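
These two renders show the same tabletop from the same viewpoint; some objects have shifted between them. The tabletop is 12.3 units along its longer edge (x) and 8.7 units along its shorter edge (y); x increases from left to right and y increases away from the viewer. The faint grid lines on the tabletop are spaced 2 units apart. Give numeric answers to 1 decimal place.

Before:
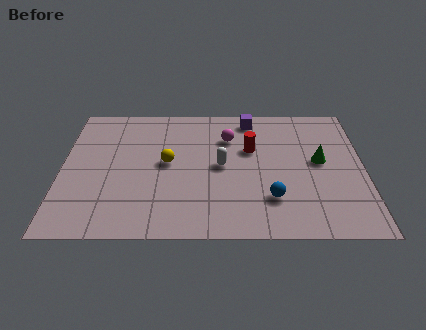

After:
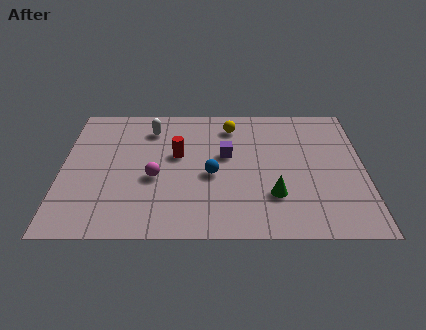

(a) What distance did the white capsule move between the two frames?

3.8

From (6.5, 4.4) to (3.6, 6.9), the white capsule covered √(2.9² + 2.5²) ≈ 3.8 units.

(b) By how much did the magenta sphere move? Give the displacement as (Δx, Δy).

(-3.0, -2.7)

From the two frames, the magenta sphere sits at roughly (6.8, 6.3) before and (3.8, 3.6) after.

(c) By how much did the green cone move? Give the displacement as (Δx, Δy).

(-1.9, -2.2)

The green cone started near (10.5, 4.7) and ended near (8.6, 2.5).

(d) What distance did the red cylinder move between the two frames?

3.0

The red cylinder moved from about (7.7, 5.5) to (4.7, 5.1), a distance of √(3.0² + 0.4²) ≈ 3.0.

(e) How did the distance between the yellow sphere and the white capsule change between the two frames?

+1.1

Before: roughly 2.2 units apart; after: 3.3. That's 1.1 units further apart.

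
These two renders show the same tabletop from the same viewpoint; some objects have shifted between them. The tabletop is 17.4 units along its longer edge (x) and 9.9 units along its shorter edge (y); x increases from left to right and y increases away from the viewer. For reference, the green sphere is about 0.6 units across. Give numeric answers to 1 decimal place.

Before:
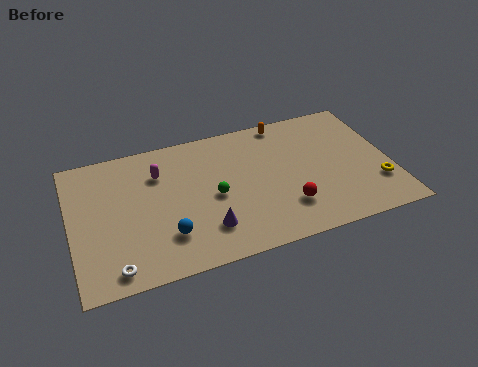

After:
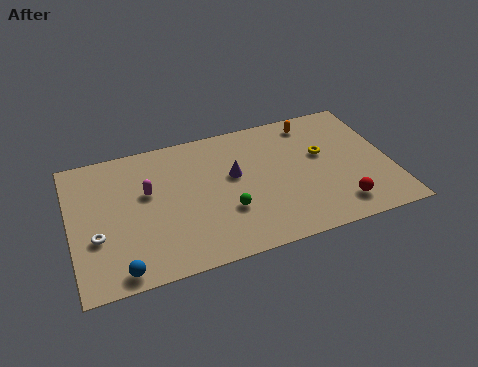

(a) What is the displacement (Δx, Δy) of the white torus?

(-0.8, 2.4)

The white torus started near (2.1, 1.2) and ended near (1.3, 3.6).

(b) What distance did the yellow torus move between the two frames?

4.1

From (16.5, 2.8) to (13.8, 5.9), the yellow torus covered √(2.7² + 3.1²) ≈ 4.1 units.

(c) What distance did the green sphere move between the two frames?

1.4

The green sphere moved from about (7.7, 4.6) to (8.3, 3.3), a distance of √(0.6² + 1.3²) ≈ 1.4.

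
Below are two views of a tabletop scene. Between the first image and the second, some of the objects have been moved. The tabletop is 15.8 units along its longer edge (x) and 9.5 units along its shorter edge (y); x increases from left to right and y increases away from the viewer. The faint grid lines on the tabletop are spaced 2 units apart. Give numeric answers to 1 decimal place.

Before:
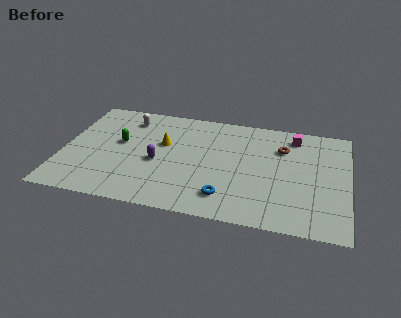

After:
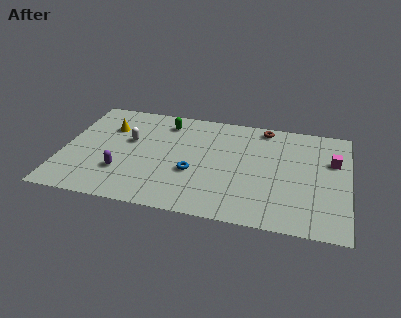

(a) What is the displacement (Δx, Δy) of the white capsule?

(0.2, -2.0)

From the two frames, the white capsule sits at roughly (3.4, 7.7) before and (3.6, 5.7) after.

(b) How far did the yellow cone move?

3.2

From (5.5, 5.8) to (2.4, 6.7), the yellow cone covered √(3.1² + 0.9²) ≈ 3.2 units.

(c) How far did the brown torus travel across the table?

2.0

The brown torus was near (12.1, 6.8) before and (11.0, 8.5) after, so it travelled √(1.1² + 1.7²) ≈ 2.0 units.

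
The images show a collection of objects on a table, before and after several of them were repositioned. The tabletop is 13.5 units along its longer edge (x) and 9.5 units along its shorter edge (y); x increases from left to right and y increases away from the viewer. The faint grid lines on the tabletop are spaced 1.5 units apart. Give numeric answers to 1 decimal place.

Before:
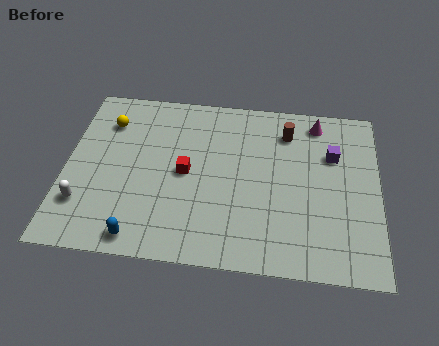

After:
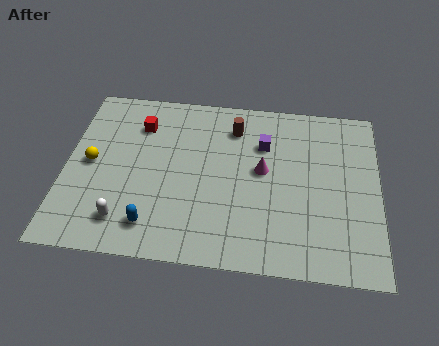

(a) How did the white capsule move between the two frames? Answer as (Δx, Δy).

(1.8, -0.7)

The white capsule started near (0.9, 2.5) and ended near (2.7, 1.8).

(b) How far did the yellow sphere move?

2.5

The yellow sphere was near (1.7, 7.2) before and (1.1, 4.8) after, so it travelled √(0.6² + 2.4²) ≈ 2.5 units.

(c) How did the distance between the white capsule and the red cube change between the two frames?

+0.6

They were about 4.8 units apart before and 5.4 after — 0.6 units further apart.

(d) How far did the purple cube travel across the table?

3.0

From (11.5, 6.4) to (8.5, 6.7), the purple cube covered √(3.0² + 0.3²) ≈ 3.0 units.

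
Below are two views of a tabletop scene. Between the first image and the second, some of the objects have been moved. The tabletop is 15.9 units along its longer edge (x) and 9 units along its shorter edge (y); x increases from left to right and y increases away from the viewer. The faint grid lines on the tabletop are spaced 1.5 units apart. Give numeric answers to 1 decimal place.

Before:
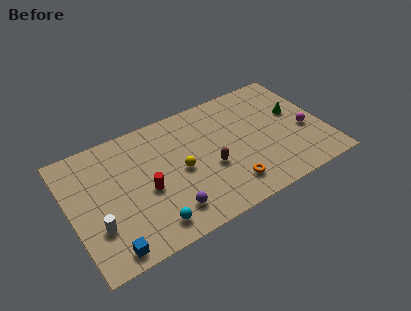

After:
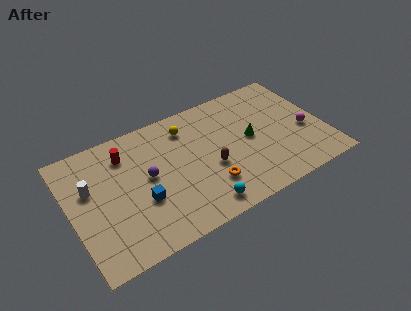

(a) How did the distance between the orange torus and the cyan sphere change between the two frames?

-3.6

Before: roughly 5.0 units apart; after: 1.4. That's 3.6 units closer together.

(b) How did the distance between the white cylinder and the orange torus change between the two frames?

-0.5

The distance was about 8.2 in the first image and 7.7 in the second, so they moved 0.5 units closer together.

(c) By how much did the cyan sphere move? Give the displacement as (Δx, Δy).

(3.1, -0.2)

The cyan sphere started near (4.5, 1.4) and ended near (7.6, 1.2).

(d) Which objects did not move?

the magenta sphere and the brown capsule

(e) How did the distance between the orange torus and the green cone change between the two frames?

-2.2

Before: roughly 5.9 units apart; after: 3.7. That's 2.2 units closer together.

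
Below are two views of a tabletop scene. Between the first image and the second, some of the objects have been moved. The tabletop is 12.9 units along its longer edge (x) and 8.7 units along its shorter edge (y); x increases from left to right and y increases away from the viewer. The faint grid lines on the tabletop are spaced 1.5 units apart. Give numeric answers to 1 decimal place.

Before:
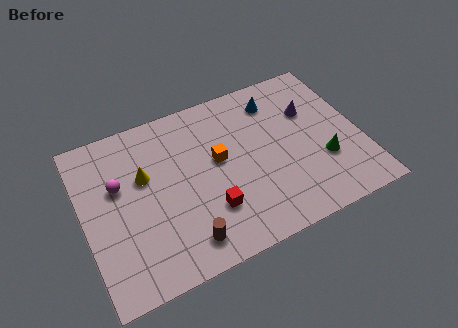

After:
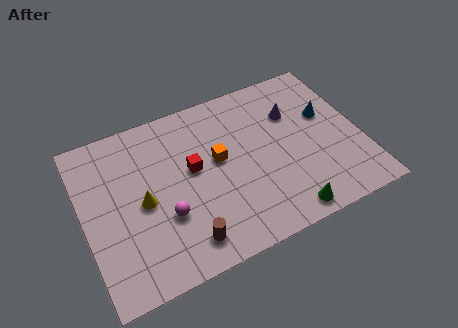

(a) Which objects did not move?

the orange cube and the brown cylinder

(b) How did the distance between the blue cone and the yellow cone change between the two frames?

+2.3

They were about 6.6 units apart before and 8.9 after — 2.3 units further apart.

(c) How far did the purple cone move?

0.8

The purple cone was near (10.8, 5.8) before and (10.0, 6.0) after, so it travelled √(0.8² + 0.2²) ≈ 0.8 units.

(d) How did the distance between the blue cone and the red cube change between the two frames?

+0.6

Before: roughly 5.8 units apart; after: 6.4. That's 0.6 units further apart.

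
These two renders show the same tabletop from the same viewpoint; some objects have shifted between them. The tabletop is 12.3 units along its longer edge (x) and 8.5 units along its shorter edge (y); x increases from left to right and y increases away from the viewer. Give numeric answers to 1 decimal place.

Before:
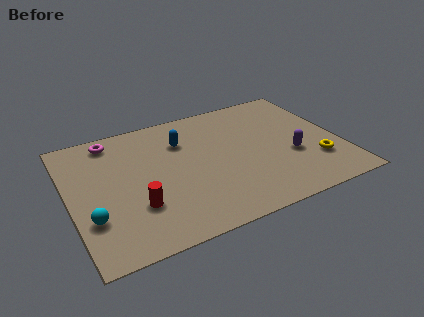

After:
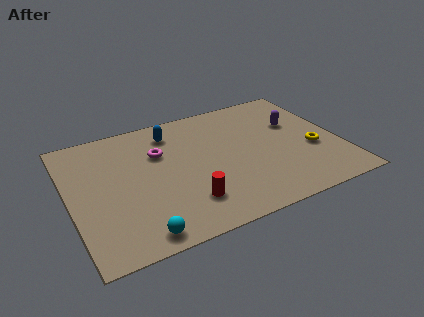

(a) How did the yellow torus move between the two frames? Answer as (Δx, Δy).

(0.0, 0.9)

From the two frames, the yellow torus sits at roughly (11.0, 2.4) before and (11.0, 3.3) after.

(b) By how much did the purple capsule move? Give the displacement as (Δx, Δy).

(0.5, 2.2)

The purple capsule was at about (10.0, 3.2) and moved to about (10.5, 5.4).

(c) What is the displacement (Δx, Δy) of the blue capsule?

(-0.4, 0.8)

From the two frames, the blue capsule sits at roughly (5.3, 6.1) before and (4.9, 6.9) after.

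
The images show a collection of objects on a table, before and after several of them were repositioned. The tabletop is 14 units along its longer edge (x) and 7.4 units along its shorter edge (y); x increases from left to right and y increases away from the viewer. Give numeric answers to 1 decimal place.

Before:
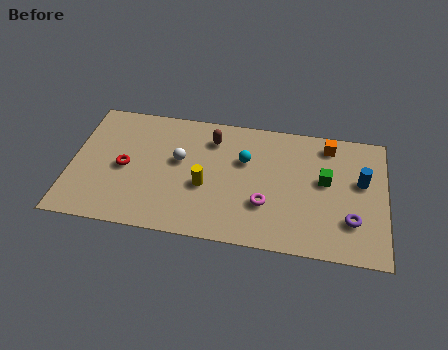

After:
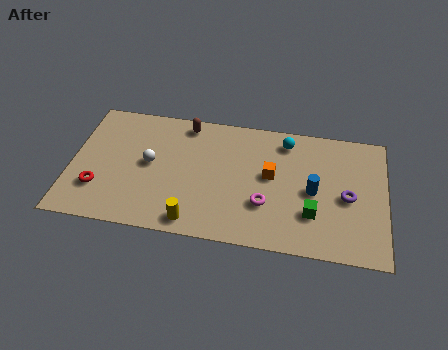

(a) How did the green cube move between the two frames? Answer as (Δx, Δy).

(-0.5, -2.0)

From the two frames, the green cube sits at roughly (11.3, 4.2) before and (10.8, 2.2) after.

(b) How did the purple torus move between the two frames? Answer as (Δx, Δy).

(-0.2, 1.3)

The purple torus started near (12.5, 2.1) and ended near (12.3, 3.4).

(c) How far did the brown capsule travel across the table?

1.4

The brown capsule moved from about (6.2, 5.8) to (5.0, 6.5), a distance of √(1.2² + 0.7²) ≈ 1.4.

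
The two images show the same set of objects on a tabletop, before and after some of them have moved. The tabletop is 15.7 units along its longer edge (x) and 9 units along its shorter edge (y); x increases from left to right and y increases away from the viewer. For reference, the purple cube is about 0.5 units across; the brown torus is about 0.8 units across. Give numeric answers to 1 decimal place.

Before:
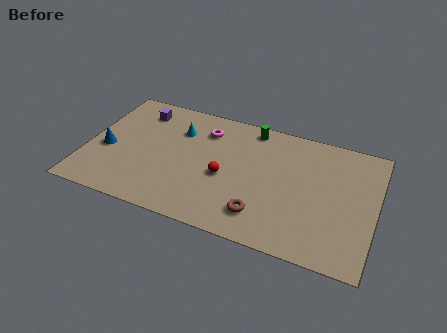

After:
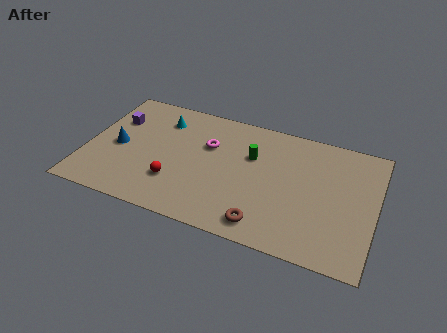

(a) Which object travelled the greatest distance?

the red sphere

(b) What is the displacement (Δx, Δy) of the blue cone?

(0.6, 0.4)

The blue cone was at about (1.1, 3.8) and moved to about (1.7, 4.2).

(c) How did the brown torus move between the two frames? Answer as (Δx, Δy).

(0.2, -0.6)

The brown torus was at about (9.8, 1.9) and moved to about (10.0, 1.3).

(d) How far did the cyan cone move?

1.1

From (4.8, 6.5) to (3.8, 7.0), the cyan cone covered √(1.0² + 0.5²) ≈ 1.1 units.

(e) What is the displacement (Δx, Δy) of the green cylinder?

(0.2, -2.1)

The green cylinder started near (8.7, 8.0) and ended near (8.9, 5.9).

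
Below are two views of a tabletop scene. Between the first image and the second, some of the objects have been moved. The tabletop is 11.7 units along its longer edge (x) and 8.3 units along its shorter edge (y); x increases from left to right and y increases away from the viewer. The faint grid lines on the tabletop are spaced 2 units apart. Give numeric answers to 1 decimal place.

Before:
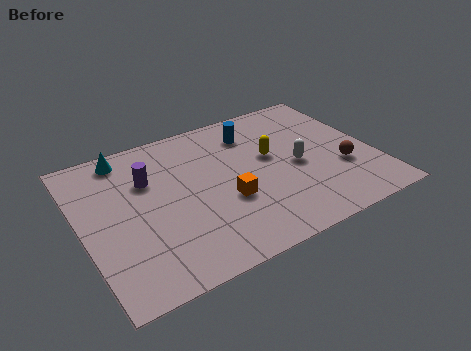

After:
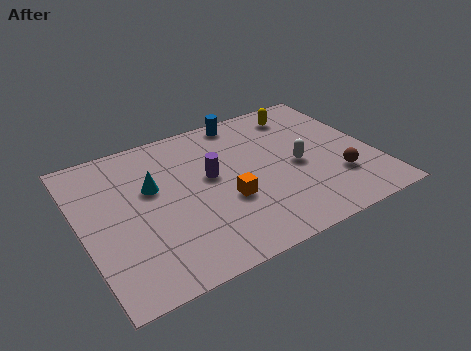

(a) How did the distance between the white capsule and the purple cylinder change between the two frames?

-2.6

They were about 6.1 units apart before and 3.5 after — 2.6 units closer together.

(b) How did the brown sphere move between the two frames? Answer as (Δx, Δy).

(-0.3, -0.5)

The brown sphere was at about (10.3, 2.9) and moved to about (10.0, 2.4).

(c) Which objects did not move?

the orange cube and the white capsule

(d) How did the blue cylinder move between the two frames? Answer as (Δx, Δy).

(-0.2, 1.0)

The blue cylinder was at about (7.2, 6.5) and moved to about (7.0, 7.5).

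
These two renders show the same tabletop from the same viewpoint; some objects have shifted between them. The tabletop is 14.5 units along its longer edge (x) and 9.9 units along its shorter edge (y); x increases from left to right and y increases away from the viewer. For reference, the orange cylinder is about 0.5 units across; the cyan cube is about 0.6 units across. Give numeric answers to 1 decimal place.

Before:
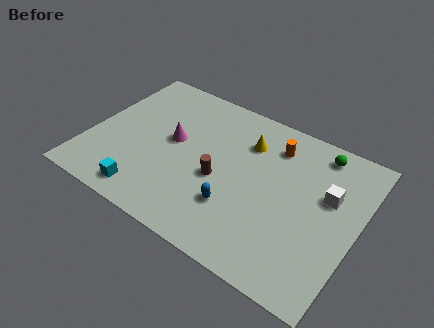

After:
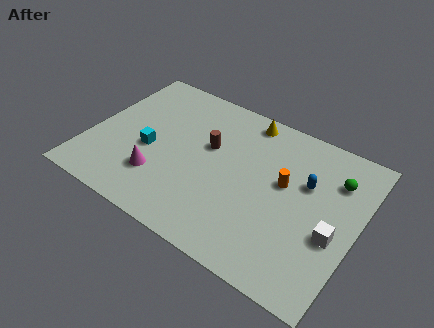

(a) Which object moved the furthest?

the blue capsule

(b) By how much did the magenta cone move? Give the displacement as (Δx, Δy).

(-0.3, -2.7)

From the two frames, the magenta cone sits at roughly (4.4, 5.4) before and (4.1, 2.7) after.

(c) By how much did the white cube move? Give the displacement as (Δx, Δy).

(0.6, -2.2)

The white cube was at about (12.8, 6.1) and moved to about (13.4, 3.9).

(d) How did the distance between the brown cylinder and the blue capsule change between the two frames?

+3.6

The distance was about 1.7 in the first image and 5.3 in the second, so they moved 3.6 units further apart.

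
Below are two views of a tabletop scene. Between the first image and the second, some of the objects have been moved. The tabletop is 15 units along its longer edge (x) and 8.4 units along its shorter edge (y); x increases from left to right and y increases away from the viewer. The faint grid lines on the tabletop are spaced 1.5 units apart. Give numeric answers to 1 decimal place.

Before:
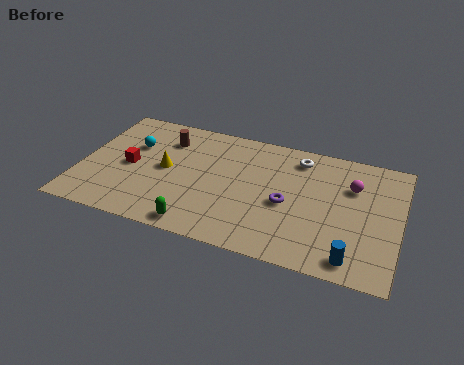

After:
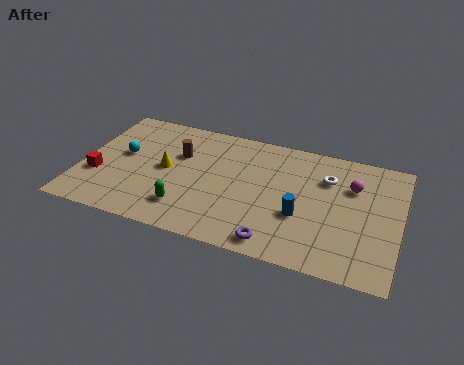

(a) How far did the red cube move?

1.8

The red cube moved from about (2.3, 4.0) to (0.9, 2.9), a distance of √(1.4² + 1.1²) ≈ 1.8.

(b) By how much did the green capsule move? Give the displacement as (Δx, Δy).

(-0.7, 1.0)

From the two frames, the green capsule sits at roughly (5.9, 0.9) before and (5.2, 1.9) after.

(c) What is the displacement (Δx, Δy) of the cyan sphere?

(-0.4, -0.8)

The cyan sphere was at about (2.3, 5.5) and moved to about (1.9, 4.7).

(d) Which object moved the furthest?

the blue cylinder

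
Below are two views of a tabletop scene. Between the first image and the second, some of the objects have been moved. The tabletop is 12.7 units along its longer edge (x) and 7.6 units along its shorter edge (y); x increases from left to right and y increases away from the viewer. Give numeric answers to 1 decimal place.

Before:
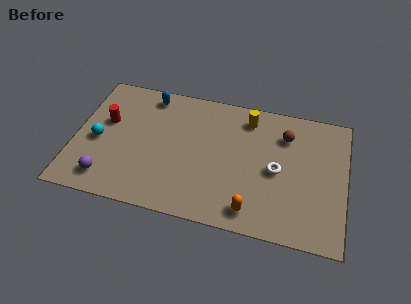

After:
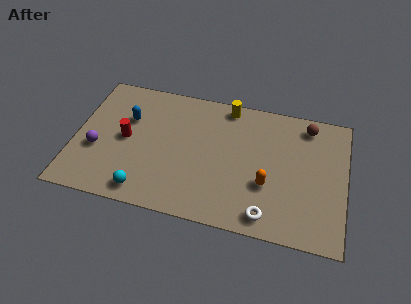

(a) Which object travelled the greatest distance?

the cyan sphere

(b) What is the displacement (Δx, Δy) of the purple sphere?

(-0.6, 1.6)

The purple sphere was at about (1.7, 1.3) and moved to about (1.1, 2.9).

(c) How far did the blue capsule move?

1.8

The blue capsule moved from about (3.3, 6.6) to (2.4, 5.0), a distance of √(0.9² + 1.6²) ≈ 1.8.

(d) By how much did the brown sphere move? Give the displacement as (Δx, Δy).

(1.0, 0.8)

From the two frames, the brown sphere sits at roughly (9.8, 5.7) before and (10.8, 6.5) after.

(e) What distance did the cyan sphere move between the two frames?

3.4

The cyan sphere was near (1.1, 3.4) before and (3.5, 1.0) after, so it travelled √(2.4² + 2.4²) ≈ 3.4 units.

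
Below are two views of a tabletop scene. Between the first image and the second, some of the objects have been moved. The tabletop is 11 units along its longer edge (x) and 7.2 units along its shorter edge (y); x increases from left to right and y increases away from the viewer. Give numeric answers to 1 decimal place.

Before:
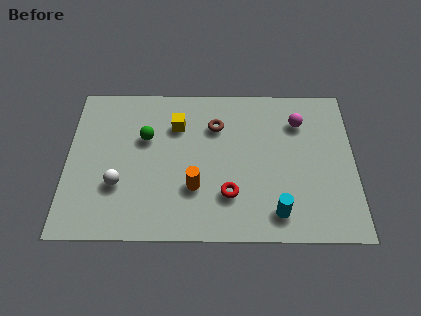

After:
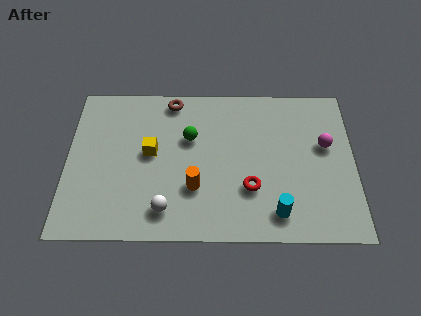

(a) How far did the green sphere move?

1.7

The green sphere was near (3.0, 4.6) before and (4.7, 4.6) after, so it travelled √(1.7² + 0.0²) ≈ 1.7 units.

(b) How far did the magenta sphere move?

1.5

The magenta sphere moved from about (8.9, 5.4) to (9.9, 4.3), a distance of √(1.0² + 1.1²) ≈ 1.5.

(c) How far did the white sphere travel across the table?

2.1

The white sphere moved from about (2.0, 2.4) to (3.8, 1.3), a distance of √(1.8² + 1.1²) ≈ 2.1.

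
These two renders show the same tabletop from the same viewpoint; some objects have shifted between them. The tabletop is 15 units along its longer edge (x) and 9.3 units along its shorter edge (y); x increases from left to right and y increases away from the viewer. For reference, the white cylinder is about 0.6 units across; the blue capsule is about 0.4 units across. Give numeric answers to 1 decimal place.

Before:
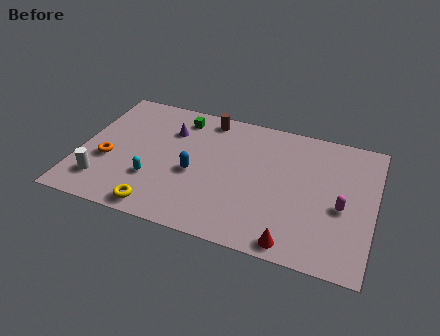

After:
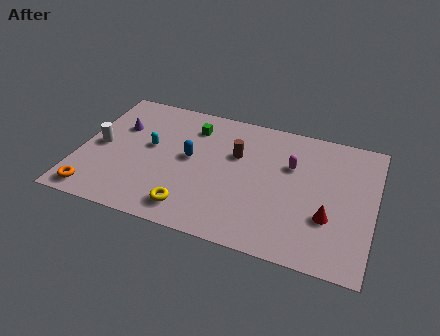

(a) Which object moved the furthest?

the magenta capsule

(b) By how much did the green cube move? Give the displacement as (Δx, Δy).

(0.7, -0.5)

The green cube started near (4.8, 7.8) and ended near (5.5, 7.3).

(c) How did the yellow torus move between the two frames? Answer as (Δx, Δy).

(1.6, 0.5)

The yellow torus started near (4.4, 1.0) and ended near (6.0, 1.5).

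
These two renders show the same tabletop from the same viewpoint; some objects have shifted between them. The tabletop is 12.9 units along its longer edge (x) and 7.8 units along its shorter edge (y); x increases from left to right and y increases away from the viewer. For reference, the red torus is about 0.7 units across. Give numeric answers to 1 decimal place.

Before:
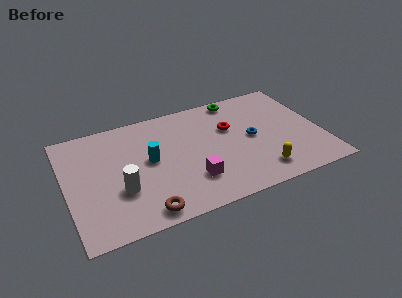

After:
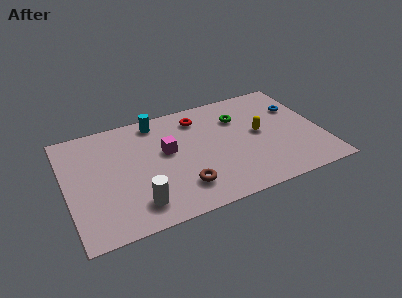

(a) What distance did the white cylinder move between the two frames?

1.4

The white cylinder was near (2.6, 2.7) before and (3.3, 1.5) after, so it travelled √(0.7² + 1.2²) ≈ 1.4 units.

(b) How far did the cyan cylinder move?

2.7

The cyan cylinder was near (4.2, 4.2) before and (4.8, 6.8) after, so it travelled √(0.6² + 2.6²) ≈ 2.7 units.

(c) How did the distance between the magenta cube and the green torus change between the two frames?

-1.7

They were about 5.7 units apart before and 4.0 after — 1.7 units closer together.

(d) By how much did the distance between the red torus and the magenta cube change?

-1.2

Before: roughly 3.7 units apart; after: 2.5. That's 1.2 units closer together.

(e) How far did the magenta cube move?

2.6

The magenta cube moved from about (6.1, 2.1) to (5.1, 4.5), a distance of √(1.0² + 2.4²) ≈ 2.6.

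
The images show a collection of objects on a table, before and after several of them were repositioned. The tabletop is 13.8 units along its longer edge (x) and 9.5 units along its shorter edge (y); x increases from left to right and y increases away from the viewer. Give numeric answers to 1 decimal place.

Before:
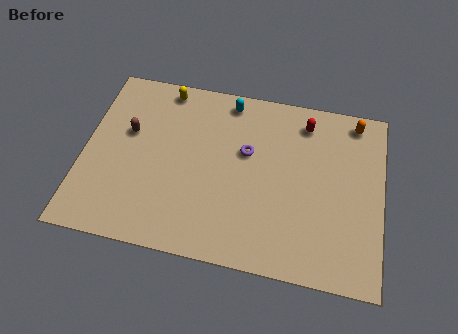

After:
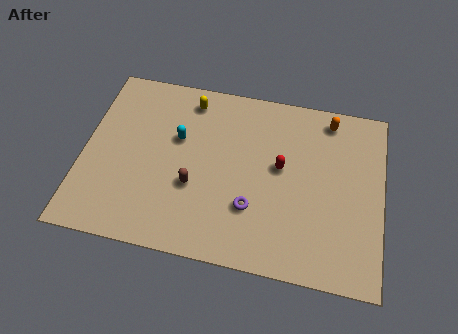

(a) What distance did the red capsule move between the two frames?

2.8

The red capsule moved from about (10.1, 7.9) to (9.1, 5.3), a distance of √(1.0² + 2.6²) ≈ 2.8.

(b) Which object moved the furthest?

the brown capsule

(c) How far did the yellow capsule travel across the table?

1.3

The yellow capsule was near (3.5, 8.5) before and (4.7, 8.1) after, so it travelled √(1.2² + 0.4²) ≈ 1.3 units.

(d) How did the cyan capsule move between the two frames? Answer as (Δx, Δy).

(-2.2, -2.5)

From the two frames, the cyan capsule sits at roughly (6.5, 8.4) before and (4.3, 5.9) after.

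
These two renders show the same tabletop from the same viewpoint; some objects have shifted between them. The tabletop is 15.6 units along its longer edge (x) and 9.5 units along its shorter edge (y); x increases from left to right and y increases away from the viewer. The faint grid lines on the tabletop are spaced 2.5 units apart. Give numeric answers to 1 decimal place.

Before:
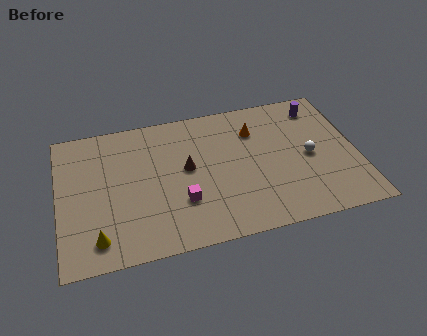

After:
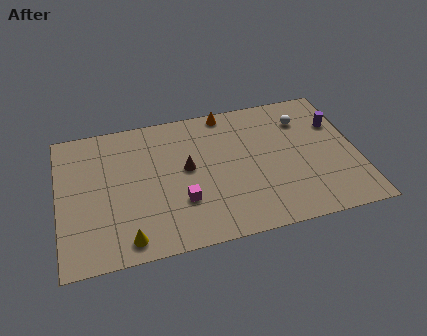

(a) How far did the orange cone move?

2.2

The orange cone was near (10.4, 7.0) before and (9.0, 8.7) after, so it travelled √(1.4² + 1.7²) ≈ 2.2 units.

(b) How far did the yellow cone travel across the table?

1.6

From (1.9, 1.6) to (3.4, 1.2), the yellow cone covered √(1.5² + 0.4²) ≈ 1.6 units.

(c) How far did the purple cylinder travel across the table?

1.6

The purple cylinder was near (13.9, 7.9) before and (14.7, 6.5) after, so it travelled √(0.8² + 1.4²) ≈ 1.6 units.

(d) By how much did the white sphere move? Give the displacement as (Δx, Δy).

(-0.1, 2.7)

The white sphere started near (13.1, 4.5) and ended near (13.0, 7.2).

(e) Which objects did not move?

the brown cone and the magenta cube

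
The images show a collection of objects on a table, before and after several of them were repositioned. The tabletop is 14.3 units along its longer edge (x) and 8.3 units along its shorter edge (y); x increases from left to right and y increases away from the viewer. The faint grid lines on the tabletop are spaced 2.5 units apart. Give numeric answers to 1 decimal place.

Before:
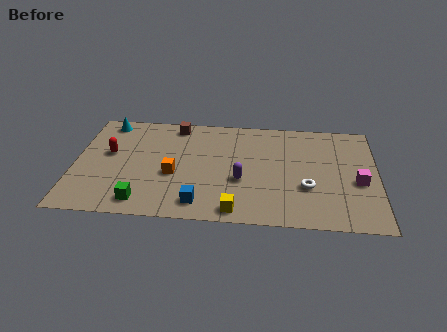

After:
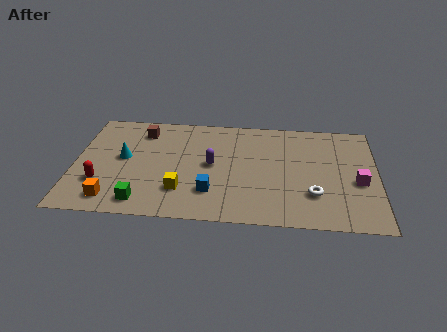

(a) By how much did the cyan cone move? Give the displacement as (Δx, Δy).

(0.9, -2.8)

The cyan cone started near (1.4, 7.3) and ended near (2.3, 4.5).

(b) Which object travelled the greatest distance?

the orange cube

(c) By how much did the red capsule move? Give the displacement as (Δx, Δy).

(-0.3, -2.3)

From the two frames, the red capsule sits at roughly (1.6, 4.8) before and (1.3, 2.5) after.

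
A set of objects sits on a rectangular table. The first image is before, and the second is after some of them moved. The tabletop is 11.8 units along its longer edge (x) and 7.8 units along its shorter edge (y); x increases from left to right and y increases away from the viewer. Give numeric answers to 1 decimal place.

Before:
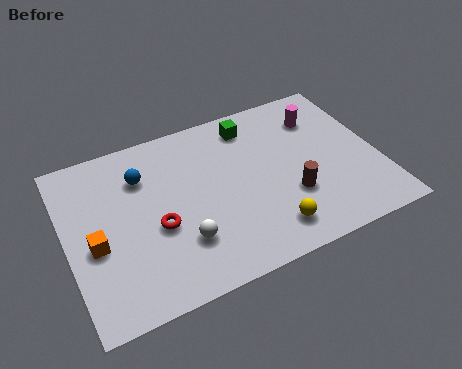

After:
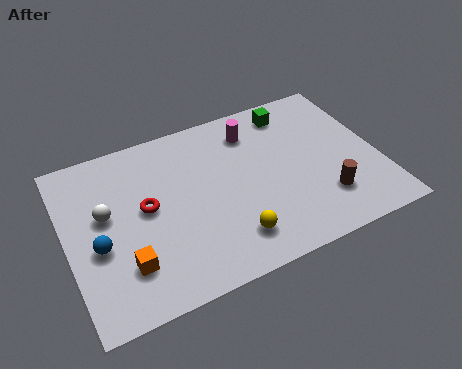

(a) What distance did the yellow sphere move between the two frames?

1.4

The yellow sphere moved from about (7.3, 1.4) to (5.9, 1.6), a distance of √(1.4² + 0.2²) ≈ 1.4.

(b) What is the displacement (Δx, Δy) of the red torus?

(-0.3, 1.0)

From the two frames, the red torus sits at roughly (3.3, 3.2) before and (3.0, 4.2) after.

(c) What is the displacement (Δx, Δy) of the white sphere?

(-2.6, 2.3)

The white sphere was at about (4.1, 2.2) and moved to about (1.5, 4.5).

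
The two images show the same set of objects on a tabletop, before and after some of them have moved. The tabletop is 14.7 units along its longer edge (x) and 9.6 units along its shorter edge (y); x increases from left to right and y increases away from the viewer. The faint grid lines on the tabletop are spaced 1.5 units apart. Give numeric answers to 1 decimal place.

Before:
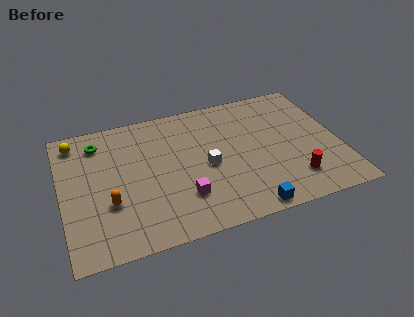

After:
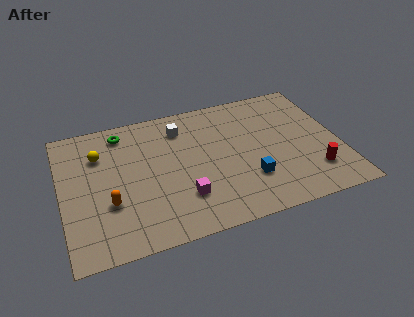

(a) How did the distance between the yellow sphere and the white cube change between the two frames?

-3.2

Before: roughly 7.7 units apart; after: 4.5. That's 3.2 units closer together.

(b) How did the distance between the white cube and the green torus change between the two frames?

-3.3

The distance was about 6.5 in the first image and 3.2 in the second, so they moved 3.3 units closer together.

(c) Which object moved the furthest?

the white cube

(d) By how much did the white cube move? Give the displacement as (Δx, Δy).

(-1.1, 3.2)

The white cube started near (7.6, 4.4) and ended near (6.5, 7.6).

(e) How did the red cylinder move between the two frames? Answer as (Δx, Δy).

(1.1, 0.2)

From the two frames, the red cylinder sits at roughly (12.0, 2.1) before and (13.1, 2.3) after.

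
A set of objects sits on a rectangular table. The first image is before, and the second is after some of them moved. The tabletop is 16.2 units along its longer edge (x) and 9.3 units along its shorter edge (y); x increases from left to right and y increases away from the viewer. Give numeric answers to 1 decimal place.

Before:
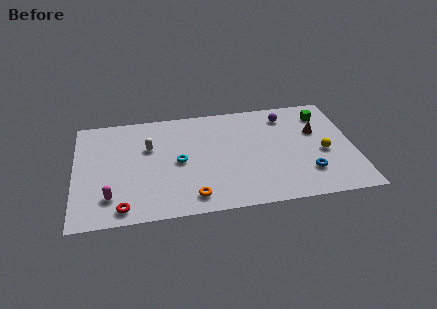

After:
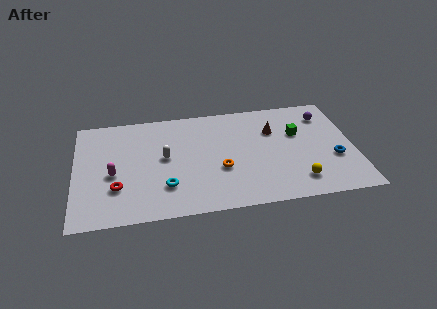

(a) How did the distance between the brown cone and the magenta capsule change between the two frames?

-3.0

The distance was about 12.7 in the first image and 9.7 in the second, so they moved 3.0 units closer together.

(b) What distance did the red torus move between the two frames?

1.7

The red torus was near (2.7, 1.1) before and (2.4, 2.8) after, so it travelled √(0.3² + 1.7²) ≈ 1.7 units.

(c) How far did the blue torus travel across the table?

1.9

From (13.4, 2.4) to (15.0, 3.4), the blue torus covered √(1.6² + 1.0²) ≈ 1.9 units.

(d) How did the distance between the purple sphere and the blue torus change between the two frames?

-1.4

They were about 5.3 units apart before and 3.9 after — 1.4 units closer together.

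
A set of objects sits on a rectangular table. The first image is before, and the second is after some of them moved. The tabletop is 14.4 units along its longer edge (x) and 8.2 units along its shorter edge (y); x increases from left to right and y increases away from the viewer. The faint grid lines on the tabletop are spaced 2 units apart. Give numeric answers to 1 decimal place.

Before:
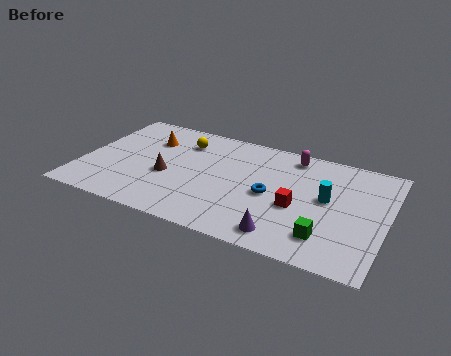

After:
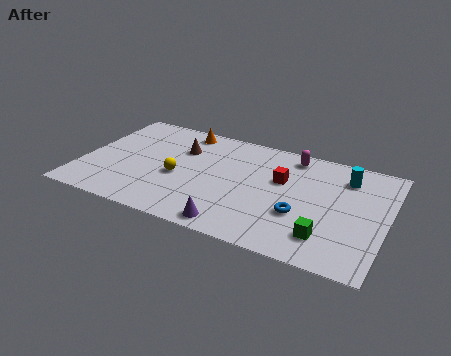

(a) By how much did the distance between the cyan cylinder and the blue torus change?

+1.2

Before: roughly 2.7 units apart; after: 3.9. That's 1.2 units further apart.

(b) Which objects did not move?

the magenta capsule and the green cube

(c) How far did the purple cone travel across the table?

2.3

The purple cone was near (9.9, 1.2) before and (7.6, 0.9) after, so it travelled √(2.3² + 0.3²) ≈ 2.3 units.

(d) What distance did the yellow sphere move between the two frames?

2.8

From (4.5, 6.3) to (4.6, 3.5), the yellow sphere covered √(0.1² + 2.8²) ≈ 2.8 units.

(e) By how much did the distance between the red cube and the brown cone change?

-1.3

Before: roughly 6.2 units apart; after: 4.9. That's 1.3 units closer together.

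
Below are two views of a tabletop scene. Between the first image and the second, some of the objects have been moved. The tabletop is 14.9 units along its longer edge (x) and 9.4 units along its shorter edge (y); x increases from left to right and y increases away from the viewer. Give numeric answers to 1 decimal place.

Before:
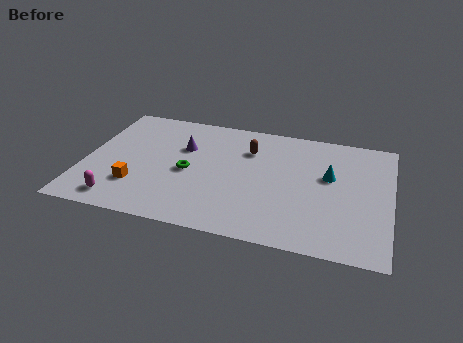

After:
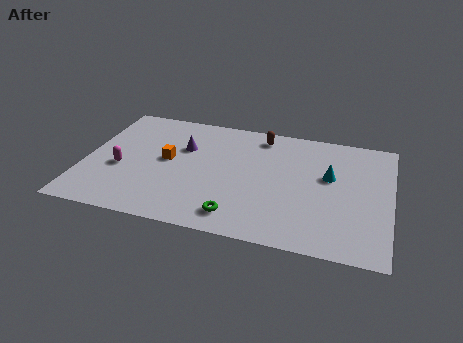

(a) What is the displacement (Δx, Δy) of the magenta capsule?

(-0.2, 2.5)

The magenta capsule was at about (2.0, 1.3) and moved to about (1.8, 3.8).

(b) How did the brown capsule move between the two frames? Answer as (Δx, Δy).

(0.5, 1.3)

From the two frames, the brown capsule sits at roughly (7.9, 6.8) before and (8.4, 8.1) after.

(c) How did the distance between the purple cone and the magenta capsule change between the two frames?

-1.8

Before: roughly 5.6 units apart; after: 3.8. That's 1.8 units closer together.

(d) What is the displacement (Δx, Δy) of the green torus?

(2.6, -2.8)

From the two frames, the green torus sits at roughly (5.1, 4.3) before and (7.7, 1.5) after.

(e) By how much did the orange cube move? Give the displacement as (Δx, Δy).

(1.3, 2.4)

The orange cube was at about (2.7, 2.6) and moved to about (4.0, 5.0).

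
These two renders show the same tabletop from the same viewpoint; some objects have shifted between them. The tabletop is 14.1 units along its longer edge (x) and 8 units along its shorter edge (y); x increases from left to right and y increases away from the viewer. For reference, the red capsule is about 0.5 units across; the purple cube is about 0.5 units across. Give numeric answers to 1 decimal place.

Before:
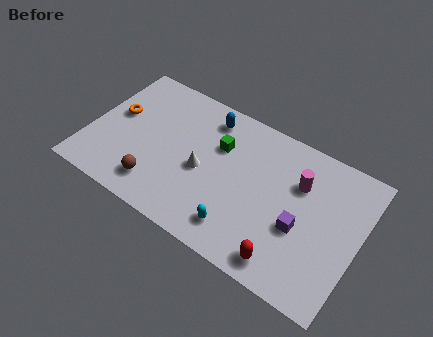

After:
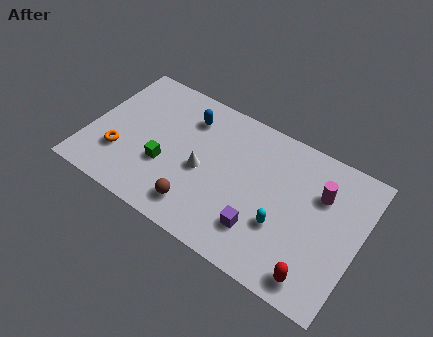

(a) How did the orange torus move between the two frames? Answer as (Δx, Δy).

(0.6, -2.2)

The orange torus started near (1.2, 4.6) and ended near (1.8, 2.4).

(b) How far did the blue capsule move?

1.1

From (5.8, 6.7) to (4.8, 6.2), the blue capsule covered √(1.0² + 0.5²) ≈ 1.1 units.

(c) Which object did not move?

the white cone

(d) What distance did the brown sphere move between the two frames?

2.2

The brown sphere moved from about (3.9, 1.6) to (6.1, 1.5), a distance of √(2.2² + 0.1²) ≈ 2.2.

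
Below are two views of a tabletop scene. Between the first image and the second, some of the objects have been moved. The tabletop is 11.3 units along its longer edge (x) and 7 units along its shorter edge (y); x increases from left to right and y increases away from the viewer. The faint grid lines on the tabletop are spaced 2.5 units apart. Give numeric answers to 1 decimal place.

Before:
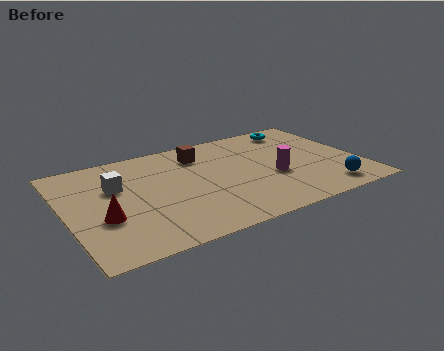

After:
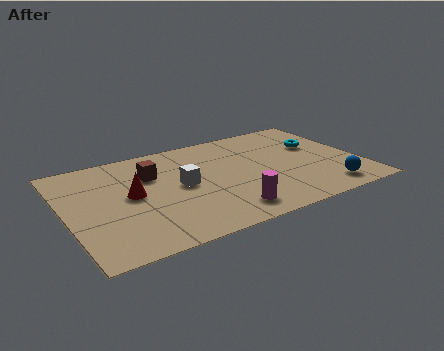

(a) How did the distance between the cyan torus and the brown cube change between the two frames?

+2.5

Before: roughly 4.0 units apart; after: 6.5. That's 2.5 units further apart.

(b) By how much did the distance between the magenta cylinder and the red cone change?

-2.5

Before: roughly 6.6 units apart; after: 4.1. That's 2.5 units closer together.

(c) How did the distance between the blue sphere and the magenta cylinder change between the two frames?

+1.4

The distance was about 2.5 in the first image and 3.9 in the second, so they moved 1.4 units further apart.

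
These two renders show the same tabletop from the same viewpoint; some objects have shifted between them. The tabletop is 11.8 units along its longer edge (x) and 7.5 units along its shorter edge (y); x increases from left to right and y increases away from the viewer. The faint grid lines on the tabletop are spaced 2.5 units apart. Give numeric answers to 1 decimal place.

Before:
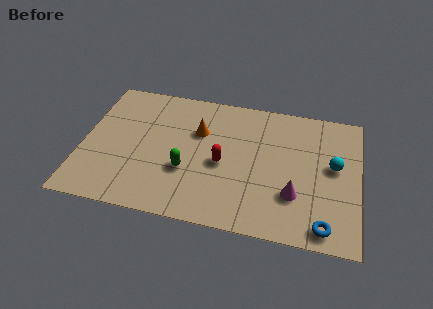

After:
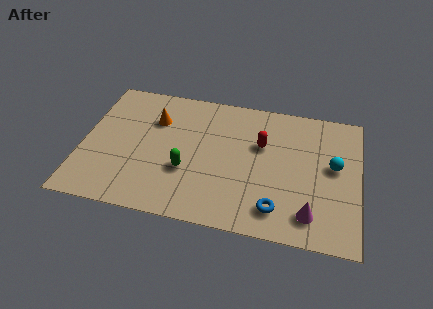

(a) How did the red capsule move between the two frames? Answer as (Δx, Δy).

(1.6, 1.4)

The red capsule was at about (6.0, 3.4) and moved to about (7.6, 4.8).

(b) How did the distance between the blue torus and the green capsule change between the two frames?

-2.1

The distance was about 6.2 in the first image and 4.1 in the second, so they moved 2.1 units closer together.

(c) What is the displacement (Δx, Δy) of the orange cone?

(-1.9, 0.3)

The orange cone started near (4.9, 5.0) and ended near (3.0, 5.3).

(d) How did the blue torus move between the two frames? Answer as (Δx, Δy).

(-2.0, 0.5)

The blue torus started near (10.4, 0.9) and ended near (8.4, 1.4).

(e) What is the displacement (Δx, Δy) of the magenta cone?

(0.7, -0.9)

The magenta cone started near (9.1, 2.3) and ended near (9.8, 1.4).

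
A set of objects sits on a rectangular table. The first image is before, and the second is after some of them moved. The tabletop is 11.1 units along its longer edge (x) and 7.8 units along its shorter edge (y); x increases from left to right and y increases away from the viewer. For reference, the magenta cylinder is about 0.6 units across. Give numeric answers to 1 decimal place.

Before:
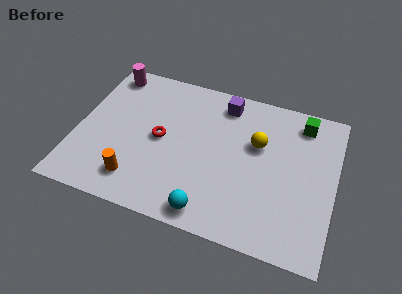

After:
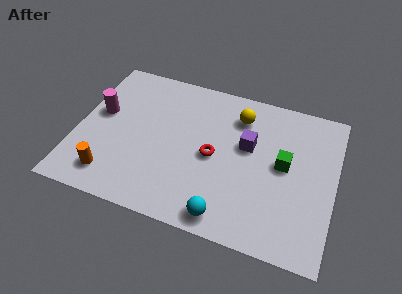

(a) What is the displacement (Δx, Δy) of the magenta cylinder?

(-0.1, -2.3)

The magenta cylinder started near (1.0, 6.8) and ended near (0.9, 4.5).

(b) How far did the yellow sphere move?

1.5

The yellow sphere was near (7.7, 4.9) before and (6.8, 6.1) after, so it travelled √(0.9² + 1.2²) ≈ 1.5 units.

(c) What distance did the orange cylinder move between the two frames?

1.1

The orange cylinder was near (2.8, 1.5) before and (1.7, 1.4) after, so it travelled √(1.1² + 0.1²) ≈ 1.1 units.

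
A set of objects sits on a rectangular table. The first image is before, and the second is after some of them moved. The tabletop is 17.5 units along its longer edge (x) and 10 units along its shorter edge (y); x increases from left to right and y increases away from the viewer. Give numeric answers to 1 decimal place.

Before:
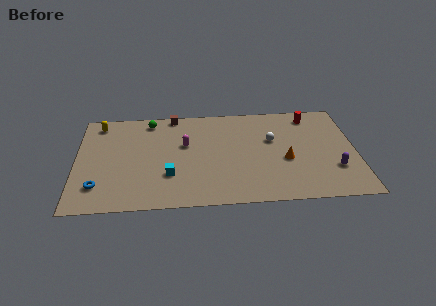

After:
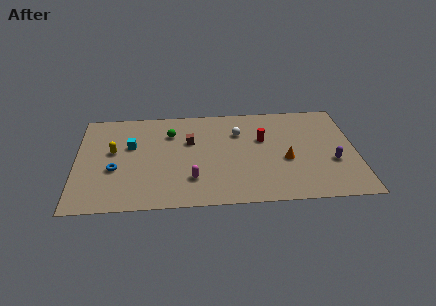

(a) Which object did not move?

the orange cone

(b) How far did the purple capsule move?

0.7

From (16.1, 3.0) to (16.0, 3.7), the purple capsule covered √(0.1² + 0.7²) ≈ 0.7 units.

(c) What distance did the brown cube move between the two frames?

3.0

The brown cube moved from about (6.1, 9.2) to (7.1, 6.4), a distance of √(1.0² + 2.8²) ≈ 3.0.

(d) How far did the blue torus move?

1.9

From (1.4, 2.3) to (2.4, 3.9), the blue torus covered √(1.0² + 1.6²) ≈ 1.9 units.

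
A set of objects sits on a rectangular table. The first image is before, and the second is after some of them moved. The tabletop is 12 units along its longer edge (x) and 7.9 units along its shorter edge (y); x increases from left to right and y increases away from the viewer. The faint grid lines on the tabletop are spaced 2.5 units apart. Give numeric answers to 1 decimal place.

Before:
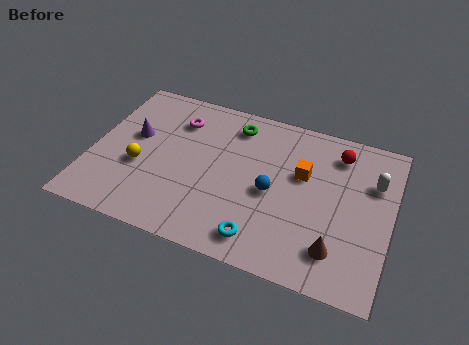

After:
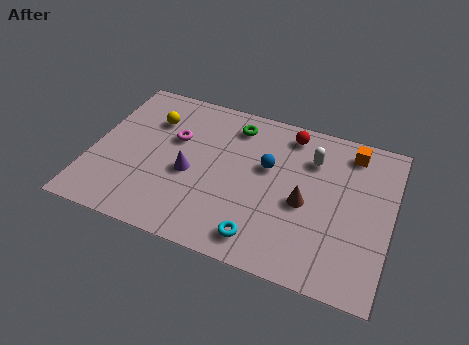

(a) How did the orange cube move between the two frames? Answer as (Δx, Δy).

(1.8, 1.8)

The orange cube was at about (8.4, 4.9) and moved to about (10.2, 6.7).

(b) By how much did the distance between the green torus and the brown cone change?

-2.3

Before: roughly 6.6 units apart; after: 4.3. That's 2.3 units closer together.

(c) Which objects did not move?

the cyan torus and the green torus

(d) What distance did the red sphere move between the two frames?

2.0

The red sphere moved from about (9.7, 6.4) to (7.7, 6.8), a distance of √(2.0² + 0.4²) ≈ 2.0.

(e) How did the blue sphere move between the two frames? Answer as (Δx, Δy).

(-0.3, 1.2)

The blue sphere was at about (7.3, 3.6) and moved to about (7.0, 4.8).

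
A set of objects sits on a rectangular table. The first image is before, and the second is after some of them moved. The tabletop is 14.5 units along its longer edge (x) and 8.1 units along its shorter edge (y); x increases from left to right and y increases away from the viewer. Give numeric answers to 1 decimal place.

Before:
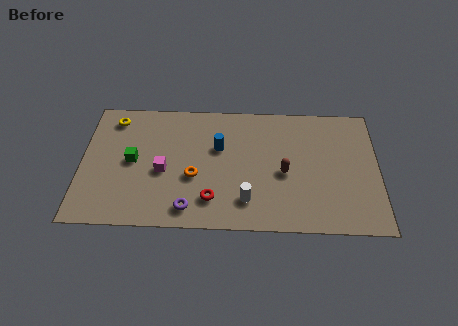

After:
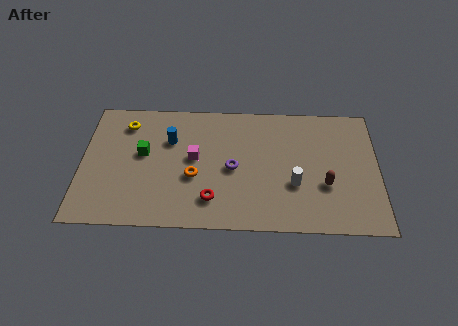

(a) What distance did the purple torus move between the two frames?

3.3

From (5.3, 1.2) to (7.4, 3.8), the purple torus covered √(2.1² + 2.6²) ≈ 3.3 units.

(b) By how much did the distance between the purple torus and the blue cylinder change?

-0.6

They were about 4.1 units apart before and 3.5 after — 0.6 units closer together.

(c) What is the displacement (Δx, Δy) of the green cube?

(0.5, 0.5)

From the two frames, the green cube sits at roughly (2.5, 4.1) before and (3.0, 4.6) after.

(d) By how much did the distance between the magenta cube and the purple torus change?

-0.6

They were about 2.6 units apart before and 2.0 after — 0.6 units closer together.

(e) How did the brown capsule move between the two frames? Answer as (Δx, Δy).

(2.0, -0.7)

The brown capsule started near (9.9, 3.6) and ended near (11.9, 2.9).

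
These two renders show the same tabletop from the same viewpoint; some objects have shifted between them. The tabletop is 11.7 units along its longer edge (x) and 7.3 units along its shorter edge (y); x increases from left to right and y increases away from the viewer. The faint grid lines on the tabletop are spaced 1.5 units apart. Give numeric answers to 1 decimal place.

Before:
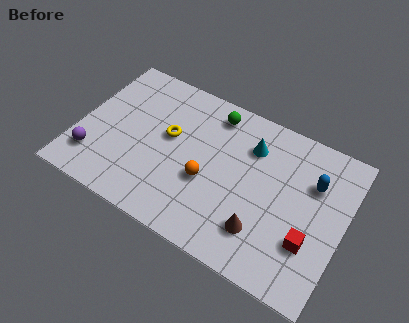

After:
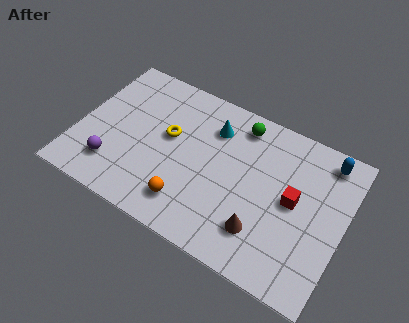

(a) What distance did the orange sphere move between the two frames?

1.5

The orange sphere was near (5.8, 2.9) before and (5.2, 1.5) after, so it travelled √(0.6² + 1.4²) ≈ 1.5 units.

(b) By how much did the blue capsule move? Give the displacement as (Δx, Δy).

(0.4, 1.3)

The blue capsule was at about (10.2, 5.0) and moved to about (10.6, 6.3).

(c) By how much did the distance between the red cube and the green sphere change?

-2.6

The distance was about 6.2 in the first image and 3.6 in the second, so they moved 2.6 units closer together.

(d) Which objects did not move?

the brown cone and the yellow torus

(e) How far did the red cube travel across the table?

1.7

From (10.4, 2.3) to (9.5, 3.8), the red cube covered √(0.9² + 1.5²) ≈ 1.7 units.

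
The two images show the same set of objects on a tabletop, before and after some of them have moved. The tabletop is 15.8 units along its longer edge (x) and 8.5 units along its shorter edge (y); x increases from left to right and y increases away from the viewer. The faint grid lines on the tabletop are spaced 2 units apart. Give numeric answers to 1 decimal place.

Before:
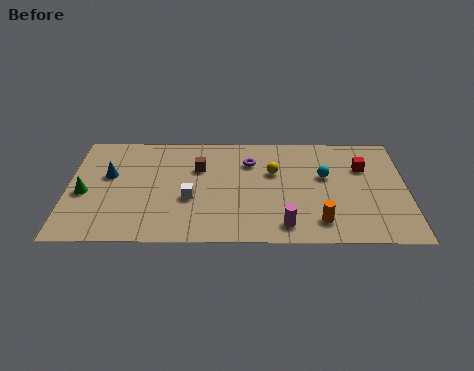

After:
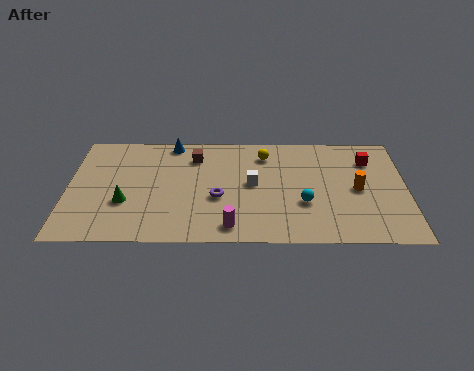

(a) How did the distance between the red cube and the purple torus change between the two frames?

+2.4

Before: roughly 5.3 units apart; after: 7.7. That's 2.4 units further apart.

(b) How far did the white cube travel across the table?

3.1

The white cube moved from about (5.7, 3.3) to (8.6, 4.5), a distance of √(2.9² + 1.2²) ≈ 3.1.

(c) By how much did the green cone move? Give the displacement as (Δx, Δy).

(1.9, -0.7)

From the two frames, the green cone sits at roughly (0.8, 3.7) before and (2.7, 3.0) after.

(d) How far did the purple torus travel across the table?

3.2

From (8.5, 6.2) to (7.0, 3.4), the purple torus covered √(1.5² + 2.8²) ≈ 3.2 units.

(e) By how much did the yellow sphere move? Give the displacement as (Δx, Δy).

(-0.4, 1.4)

The yellow sphere started near (9.6, 5.4) and ended near (9.2, 6.8).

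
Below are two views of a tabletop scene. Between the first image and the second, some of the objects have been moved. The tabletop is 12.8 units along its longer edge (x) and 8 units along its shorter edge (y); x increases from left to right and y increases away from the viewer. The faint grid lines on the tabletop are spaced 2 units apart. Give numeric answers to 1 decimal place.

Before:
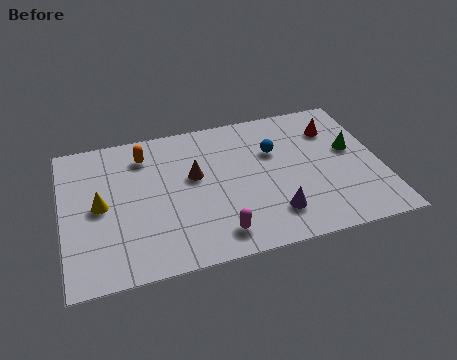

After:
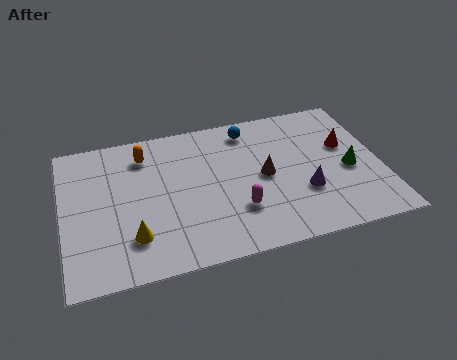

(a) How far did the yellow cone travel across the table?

2.3

The yellow cone was near (1.5, 4.0) before and (2.7, 2.0) after, so it travelled √(1.2² + 2.0²) ≈ 2.3 units.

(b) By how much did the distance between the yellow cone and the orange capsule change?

+1.4

The distance was about 3.1 in the first image and 4.5 in the second, so they moved 1.4 units further apart.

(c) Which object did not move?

the orange capsule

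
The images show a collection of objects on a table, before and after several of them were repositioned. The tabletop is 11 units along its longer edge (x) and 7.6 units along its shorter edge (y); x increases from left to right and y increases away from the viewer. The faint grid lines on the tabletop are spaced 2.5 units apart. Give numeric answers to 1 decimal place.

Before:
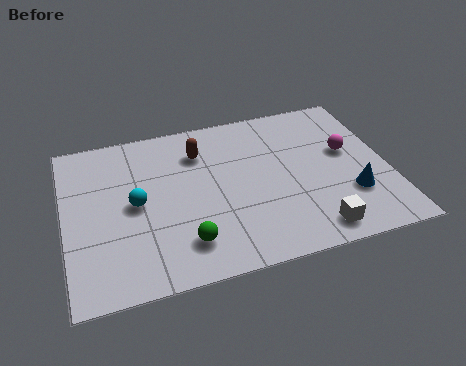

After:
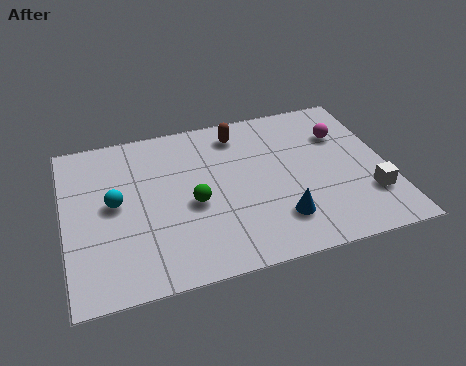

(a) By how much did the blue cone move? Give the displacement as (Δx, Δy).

(-2.5, -0.5)

The blue cone was at about (9.6, 2.3) and moved to about (7.1, 1.8).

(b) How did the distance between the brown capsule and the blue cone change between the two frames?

-1.4

The distance was about 6.0 in the first image and 4.6 in the second, so they moved 1.4 units closer together.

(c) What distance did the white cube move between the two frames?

2.3

The white cube was near (8.2, 1.0) before and (10.2, 2.1) after, so it travelled √(2.0² + 1.1²) ≈ 2.3 units.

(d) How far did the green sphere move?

1.7

The green sphere was near (3.9, 1.6) before and (4.3, 3.3) after, so it travelled √(0.4² + 1.7²) ≈ 1.7 units.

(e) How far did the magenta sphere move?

0.9

From (9.7, 4.4) to (9.6, 5.3), the magenta sphere covered √(0.1² + 0.9²) ≈ 0.9 units.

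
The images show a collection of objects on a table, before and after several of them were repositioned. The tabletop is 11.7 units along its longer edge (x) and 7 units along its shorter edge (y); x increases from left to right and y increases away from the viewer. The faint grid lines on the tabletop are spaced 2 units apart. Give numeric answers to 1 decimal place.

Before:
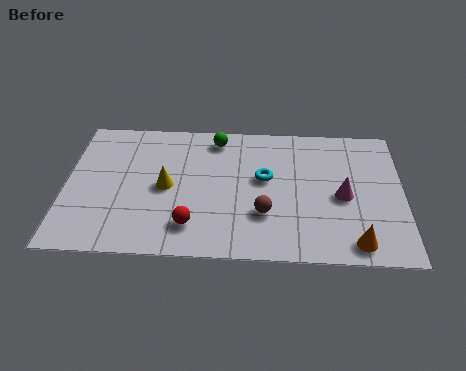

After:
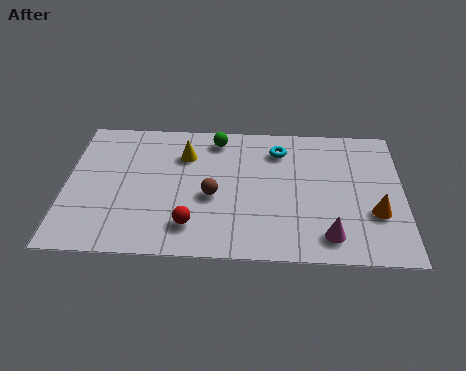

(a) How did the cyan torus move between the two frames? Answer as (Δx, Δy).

(0.5, 1.5)

The cyan torus was at about (6.9, 4.0) and moved to about (7.4, 5.5).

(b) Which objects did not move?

the red sphere and the green sphere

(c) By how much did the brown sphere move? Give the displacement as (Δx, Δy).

(-1.8, 0.8)

From the two frames, the brown sphere sits at roughly (6.9, 2.2) before and (5.1, 3.0) after.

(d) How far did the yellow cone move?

1.8

The yellow cone moved from about (3.5, 3.4) to (4.1, 5.1), a distance of √(0.6² + 1.7²) ≈ 1.8.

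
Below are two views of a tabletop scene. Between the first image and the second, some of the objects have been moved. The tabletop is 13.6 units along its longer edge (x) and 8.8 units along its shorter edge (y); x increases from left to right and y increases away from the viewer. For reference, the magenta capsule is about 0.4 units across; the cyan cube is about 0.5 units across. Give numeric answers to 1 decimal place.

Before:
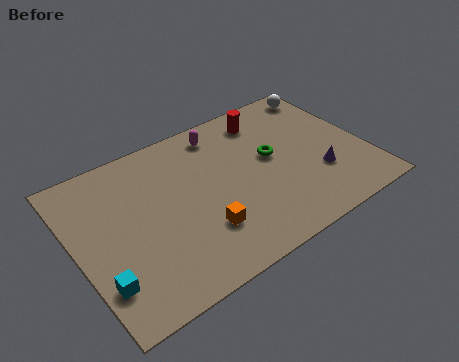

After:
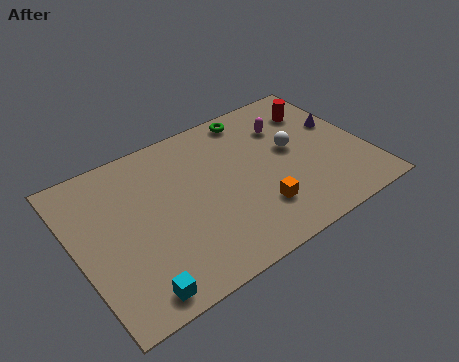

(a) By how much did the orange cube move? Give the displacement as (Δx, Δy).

(2.6, -0.2)

From the two frames, the orange cube sits at roughly (5.5, 2.5) before and (8.1, 2.3) after.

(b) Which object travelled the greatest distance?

the white sphere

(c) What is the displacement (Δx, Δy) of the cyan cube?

(1.3, -1.2)

From the two frames, the cyan cube sits at roughly (0.8, 2.2) before and (2.1, 1.0) after.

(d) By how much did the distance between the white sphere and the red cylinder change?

-0.7

They were about 3.1 units apart before and 2.4 after — 0.7 units closer together.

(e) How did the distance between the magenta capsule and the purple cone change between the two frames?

-3.5

The distance was about 6.1 in the first image and 2.6 in the second, so they moved 3.5 units closer together.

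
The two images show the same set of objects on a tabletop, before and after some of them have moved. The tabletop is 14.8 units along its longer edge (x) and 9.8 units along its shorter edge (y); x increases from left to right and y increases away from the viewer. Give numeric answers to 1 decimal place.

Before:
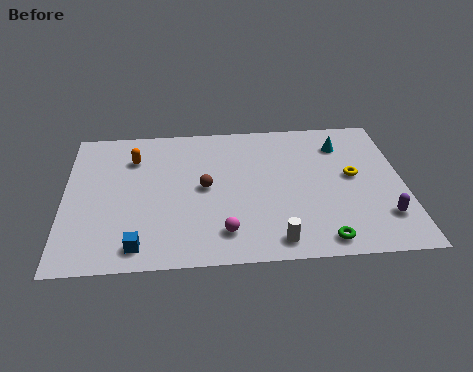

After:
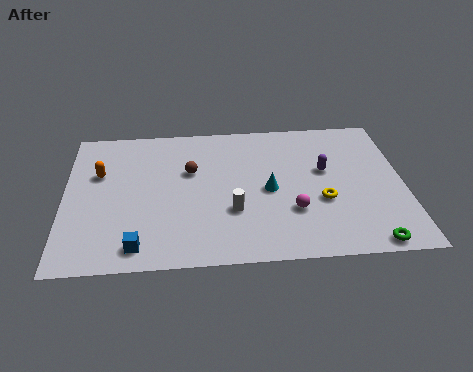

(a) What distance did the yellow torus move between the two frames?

2.1

From (12.6, 5.3) to (11.2, 3.7), the yellow torus covered √(1.4² + 1.6²) ≈ 2.1 units.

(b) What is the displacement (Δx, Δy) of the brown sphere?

(-0.6, 1.2)

The brown sphere started near (6.1, 5.0) and ended near (5.5, 6.2).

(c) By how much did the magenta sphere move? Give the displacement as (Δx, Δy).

(3.0, 1.2)

The magenta sphere started near (6.9, 1.9) and ended near (9.9, 3.1).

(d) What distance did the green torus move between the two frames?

2.0

From (11.1, 1.1) to (13.1, 0.8), the green torus covered √(2.0² + 0.3²) ≈ 2.0 units.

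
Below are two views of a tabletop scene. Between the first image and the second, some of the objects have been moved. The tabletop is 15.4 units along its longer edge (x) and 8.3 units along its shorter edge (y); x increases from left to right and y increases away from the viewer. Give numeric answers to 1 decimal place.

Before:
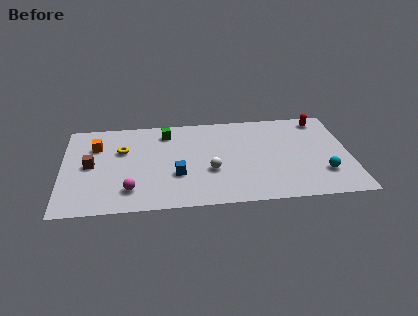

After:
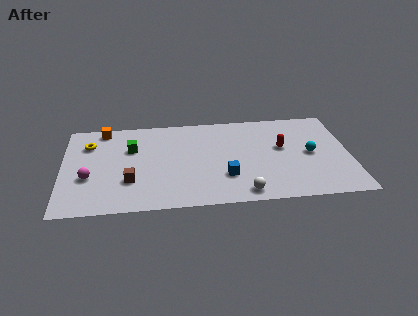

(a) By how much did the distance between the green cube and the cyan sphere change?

+0.3

Before: roughly 9.4 units apart; after: 9.7. That's 0.3 units further apart.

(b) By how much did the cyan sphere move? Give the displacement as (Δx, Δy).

(-0.6, 1.8)

The cyan sphere was at about (13.9, 2.3) and moved to about (13.3, 4.1).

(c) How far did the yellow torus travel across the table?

1.9

The yellow torus moved from about (3.2, 5.4) to (1.4, 6.1), a distance of √(1.8² + 0.7²) ≈ 1.9.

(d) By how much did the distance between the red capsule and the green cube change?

-0.3

Before: roughly 8.4 units apart; after: 8.1. That's 0.3 units closer together.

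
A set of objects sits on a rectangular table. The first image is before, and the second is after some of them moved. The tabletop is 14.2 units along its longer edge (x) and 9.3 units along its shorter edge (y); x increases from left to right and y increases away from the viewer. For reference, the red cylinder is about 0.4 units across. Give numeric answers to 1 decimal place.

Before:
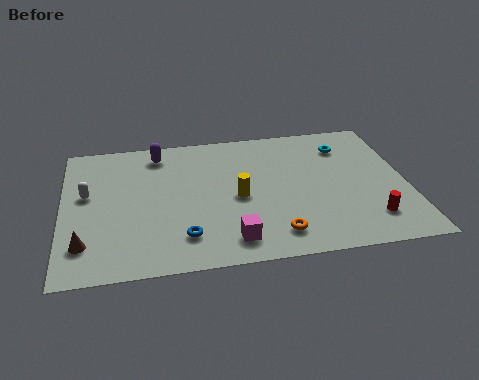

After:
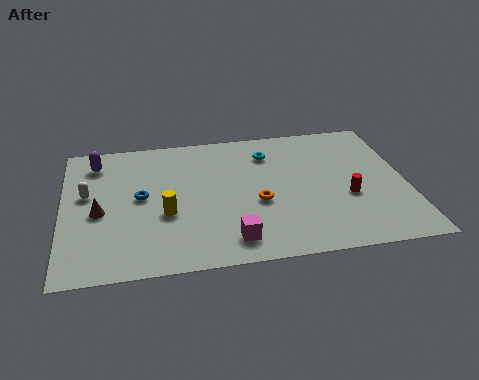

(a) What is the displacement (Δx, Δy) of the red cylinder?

(-0.8, 1.6)

The red cylinder was at about (12.5, 2.0) and moved to about (11.7, 3.6).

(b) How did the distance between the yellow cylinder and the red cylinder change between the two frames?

+1.7

They were about 5.8 units apart before and 7.5 after — 1.7 units further apart.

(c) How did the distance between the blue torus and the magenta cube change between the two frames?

+3.0

They were about 2.0 units apart before and 5.0 after — 3.0 units further apart.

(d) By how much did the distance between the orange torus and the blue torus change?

+1.2

The distance was about 3.7 in the first image and 4.9 in the second, so they moved 1.2 units further apart.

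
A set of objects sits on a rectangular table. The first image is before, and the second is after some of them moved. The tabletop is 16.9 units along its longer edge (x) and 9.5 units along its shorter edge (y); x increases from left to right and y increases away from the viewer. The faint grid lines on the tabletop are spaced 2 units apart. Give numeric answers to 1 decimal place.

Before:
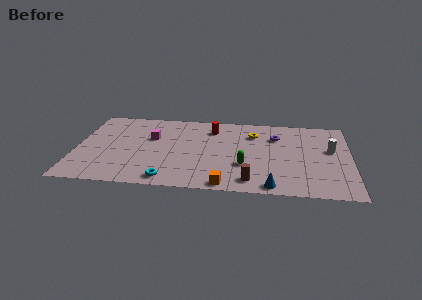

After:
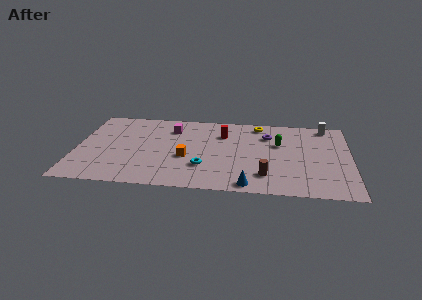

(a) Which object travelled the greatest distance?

the orange cube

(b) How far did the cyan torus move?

2.7

From (5.8, 1.1) to (7.9, 2.8), the cyan torus covered √(2.1² + 1.7²) ≈ 2.7 units.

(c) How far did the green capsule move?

3.5

The green capsule was near (10.4, 3.2) before and (12.5, 6.0) after, so it travelled √(2.1² + 2.8²) ≈ 3.5 units.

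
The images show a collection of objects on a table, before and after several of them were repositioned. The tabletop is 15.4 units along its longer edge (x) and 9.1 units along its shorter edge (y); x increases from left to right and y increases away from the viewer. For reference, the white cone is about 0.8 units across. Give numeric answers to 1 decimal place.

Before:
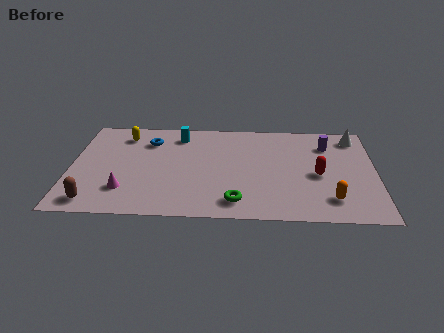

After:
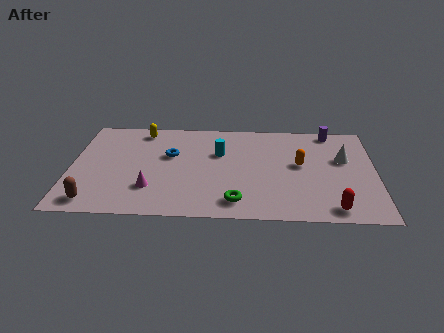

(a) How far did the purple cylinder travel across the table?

1.3

The purple cylinder moved from about (13.0, 6.9) to (13.2, 8.2), a distance of √(0.2² + 1.3²) ≈ 1.3.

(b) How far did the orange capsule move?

3.4

The orange capsule moved from about (13.1, 1.9) to (11.6, 5.0), a distance of √(1.5² + 3.1²) ≈ 3.4.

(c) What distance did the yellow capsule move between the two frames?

1.0

The yellow capsule was near (2.6, 7.4) before and (3.5, 7.9) after, so it travelled √(0.9² + 0.5²) ≈ 1.0 units.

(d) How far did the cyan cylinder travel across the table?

2.6

From (5.4, 7.5) to (7.5, 5.9), the cyan cylinder covered √(2.1² + 1.6²) ≈ 2.6 units.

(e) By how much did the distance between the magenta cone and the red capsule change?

-0.7

Before: roughly 9.9 units apart; after: 9.2. That's 0.7 units closer together.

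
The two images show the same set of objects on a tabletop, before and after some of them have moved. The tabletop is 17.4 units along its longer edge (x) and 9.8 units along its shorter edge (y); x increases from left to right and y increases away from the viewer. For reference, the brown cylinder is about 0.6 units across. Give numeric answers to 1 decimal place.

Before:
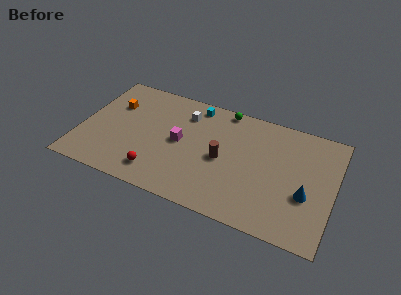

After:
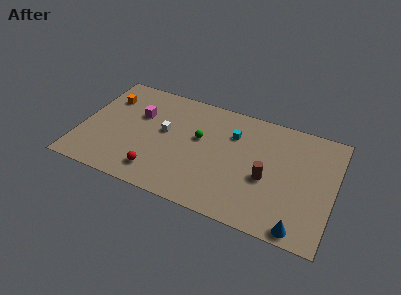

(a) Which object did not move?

the red sphere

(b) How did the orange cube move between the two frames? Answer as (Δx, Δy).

(-0.5, 0.5)

The orange cube was at about (2.0, 6.7) and moved to about (1.5, 7.2).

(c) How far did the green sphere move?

3.5

From (9.5, 9.0) to (8.1, 5.8), the green sphere covered √(1.4² + 3.2²) ≈ 3.5 units.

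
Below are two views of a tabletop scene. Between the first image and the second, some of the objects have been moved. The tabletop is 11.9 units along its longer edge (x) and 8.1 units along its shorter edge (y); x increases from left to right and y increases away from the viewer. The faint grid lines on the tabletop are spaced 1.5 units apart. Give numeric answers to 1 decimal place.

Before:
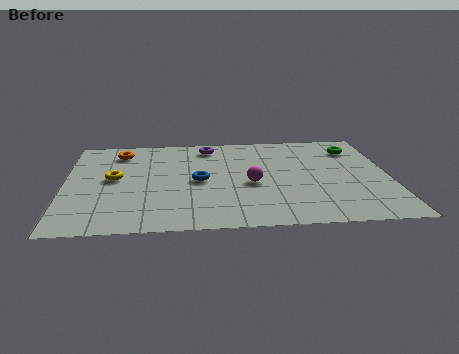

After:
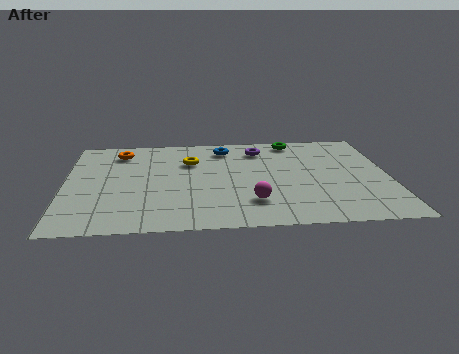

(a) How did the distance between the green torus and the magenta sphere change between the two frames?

+0.7

The distance was about 4.8 in the first image and 5.5 in the second, so they moved 0.7 units further apart.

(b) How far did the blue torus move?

3.0

From (4.9, 3.9) to (5.9, 6.7), the blue torus covered √(1.0² + 2.8²) ≈ 3.0 units.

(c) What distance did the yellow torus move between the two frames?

3.1

The yellow torus moved from about (1.8, 4.3) to (4.6, 5.6), a distance of √(2.8² + 1.3²) ≈ 3.1.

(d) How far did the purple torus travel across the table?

1.9

The purple torus was near (5.3, 6.9) before and (7.2, 6.5) after, so it travelled √(1.9² + 0.4²) ≈ 1.9 units.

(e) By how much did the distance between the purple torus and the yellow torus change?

-1.6

The distance was about 4.4 in the first image and 2.8 in the second, so they moved 1.6 units closer together.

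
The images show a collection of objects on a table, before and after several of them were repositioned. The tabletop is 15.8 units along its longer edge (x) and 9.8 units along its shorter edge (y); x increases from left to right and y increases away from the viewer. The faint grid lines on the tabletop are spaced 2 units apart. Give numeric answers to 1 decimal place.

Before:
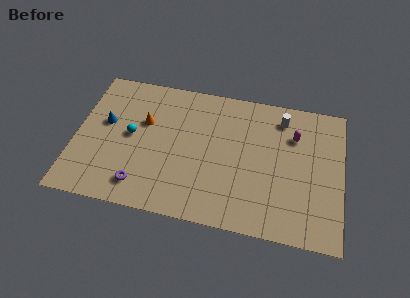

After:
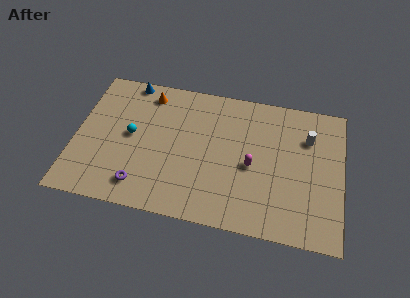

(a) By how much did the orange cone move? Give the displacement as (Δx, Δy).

(0.1, 2.1)

The orange cone started near (4.0, 6.2) and ended near (4.1, 8.3).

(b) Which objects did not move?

the purple torus and the cyan sphere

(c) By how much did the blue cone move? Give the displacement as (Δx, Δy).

(1.2, 3.3)

From the two frames, the blue cone sits at roughly (1.7, 5.7) before and (2.9, 9.0) after.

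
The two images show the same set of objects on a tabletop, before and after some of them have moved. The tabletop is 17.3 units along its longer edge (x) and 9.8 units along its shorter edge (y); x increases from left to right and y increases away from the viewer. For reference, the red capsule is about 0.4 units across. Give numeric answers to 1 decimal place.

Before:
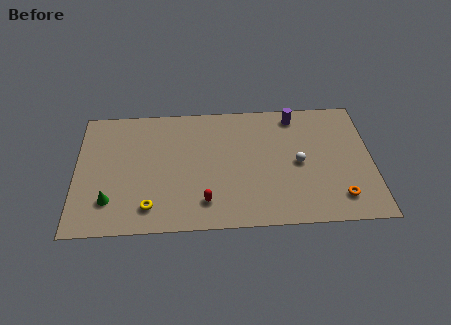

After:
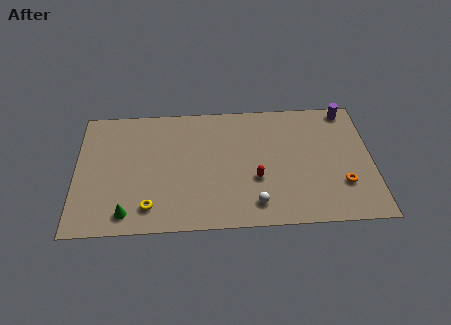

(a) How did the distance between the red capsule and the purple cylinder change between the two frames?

-0.9

They were about 8.5 units apart before and 7.6 after — 0.9 units closer together.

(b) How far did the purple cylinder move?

3.1

From (12.9, 8.5) to (16.0, 8.8), the purple cylinder covered √(3.1² + 0.3²) ≈ 3.1 units.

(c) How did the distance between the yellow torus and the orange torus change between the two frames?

+0.3

They were about 11.0 units apart before and 11.3 after — 0.3 units further apart.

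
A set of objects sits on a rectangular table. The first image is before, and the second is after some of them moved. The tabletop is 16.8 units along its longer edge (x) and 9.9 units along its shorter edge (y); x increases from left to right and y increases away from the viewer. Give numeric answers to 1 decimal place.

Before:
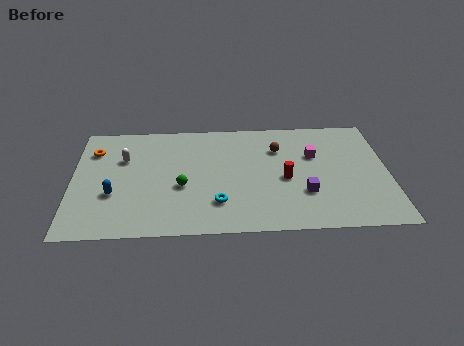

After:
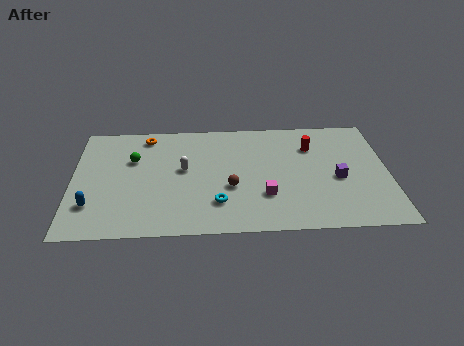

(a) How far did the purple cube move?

2.2

From (12.3, 3.1) to (14.1, 4.3), the purple cube covered √(1.8² + 1.2²) ≈ 2.2 units.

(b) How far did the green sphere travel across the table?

3.6

The green sphere moved from about (5.8, 4.0) to (3.2, 6.5), a distance of √(2.6² + 2.5²) ≈ 3.6.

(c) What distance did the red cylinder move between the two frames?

3.2

From (11.3, 4.4) to (12.8, 7.2), the red cylinder covered √(1.5² + 2.8²) ≈ 3.2 units.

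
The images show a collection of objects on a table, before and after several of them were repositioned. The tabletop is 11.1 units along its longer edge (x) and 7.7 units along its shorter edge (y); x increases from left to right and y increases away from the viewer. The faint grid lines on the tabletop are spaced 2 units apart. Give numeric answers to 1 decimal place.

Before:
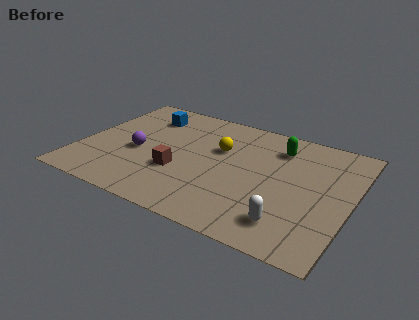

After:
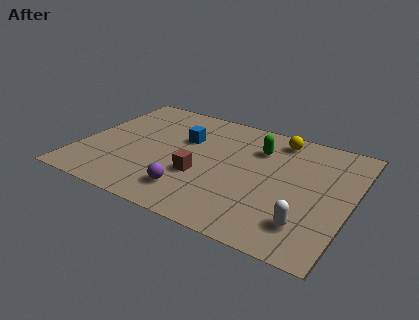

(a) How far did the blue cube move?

2.1

From (2.3, 6.0) to (4.1, 5.0), the blue cube covered √(1.8² + 1.0²) ≈ 2.1 units.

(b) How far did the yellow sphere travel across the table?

2.8

The yellow sphere was near (5.6, 4.9) before and (7.8, 6.6) after, so it travelled √(2.2² + 1.7²) ≈ 2.8 units.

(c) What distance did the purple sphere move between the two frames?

3.0

The purple sphere moved from about (2.4, 3.3) to (4.9, 1.6), a distance of √(2.5² + 1.7²) ≈ 3.0.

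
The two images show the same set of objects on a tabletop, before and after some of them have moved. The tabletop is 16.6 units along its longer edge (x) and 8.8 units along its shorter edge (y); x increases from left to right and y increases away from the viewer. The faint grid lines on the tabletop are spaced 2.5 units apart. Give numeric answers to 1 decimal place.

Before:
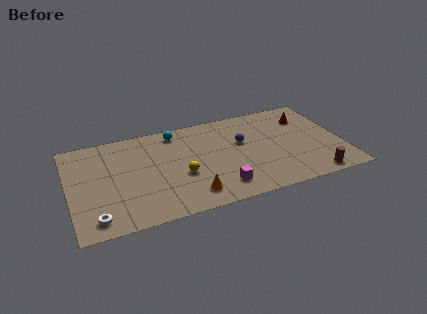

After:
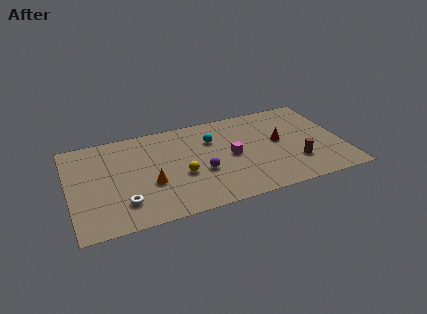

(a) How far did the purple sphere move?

3.4

From (10.6, 5.4) to (7.9, 3.4), the purple sphere covered √(2.7² + 2.0²) ≈ 3.4 units.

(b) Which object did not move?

the yellow sphere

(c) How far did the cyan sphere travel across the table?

2.5

The cyan sphere moved from about (6.7, 7.6) to (8.8, 6.2), a distance of √(2.1² + 1.4²) ≈ 2.5.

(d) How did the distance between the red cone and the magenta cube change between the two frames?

-4.6

They were about 7.6 units apart before and 3.0 after — 4.6 units closer together.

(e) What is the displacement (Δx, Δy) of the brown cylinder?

(-0.9, 1.6)

The brown cylinder started near (14.5, 0.9) and ended near (13.6, 2.5).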